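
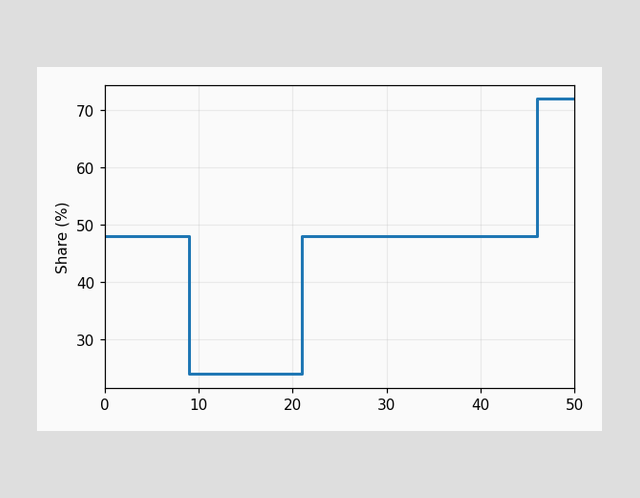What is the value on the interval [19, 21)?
On [19, 21) the step sits at 24%.

24%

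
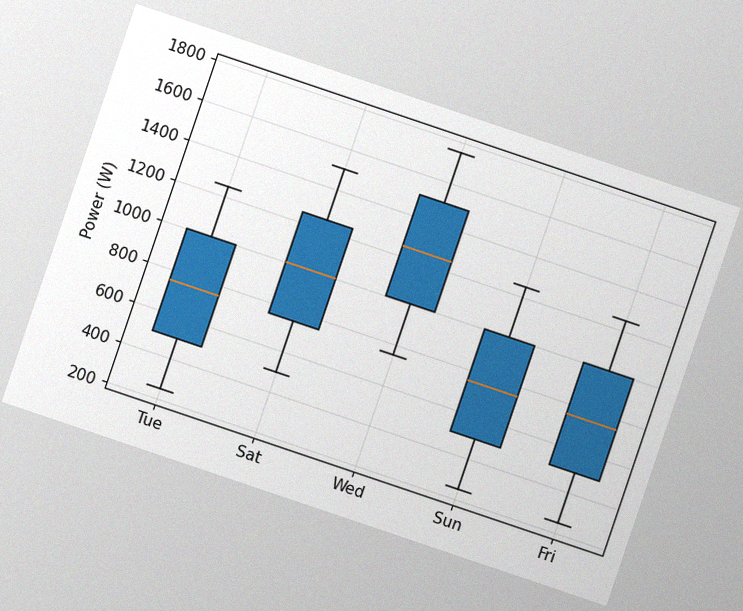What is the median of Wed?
The chart is tilted about 19° clockwise, with some photo noise. The median line in the Wed box sits at 1250W.

1250W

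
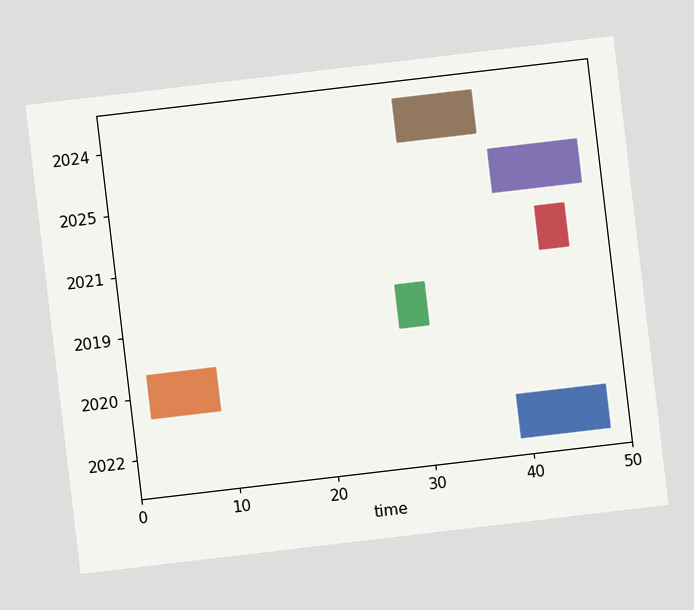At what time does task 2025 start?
39

The chart is tilted about 7° counter-clockwise. The 2025 bar begins at t=39.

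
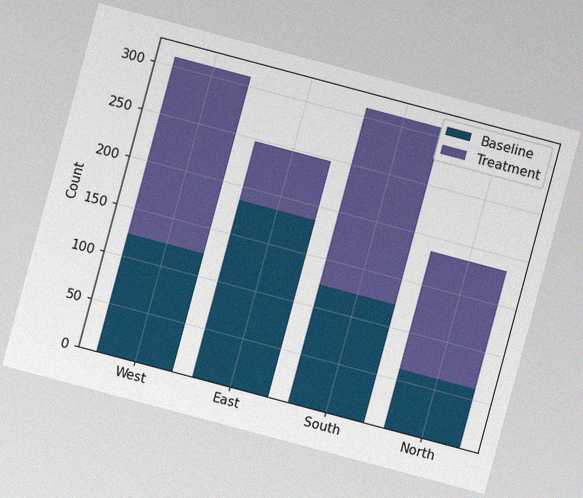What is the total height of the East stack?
248

The chart is tilted about 15° clockwise, with some photo noise. The East stack's top reaches 248 on the y-axis.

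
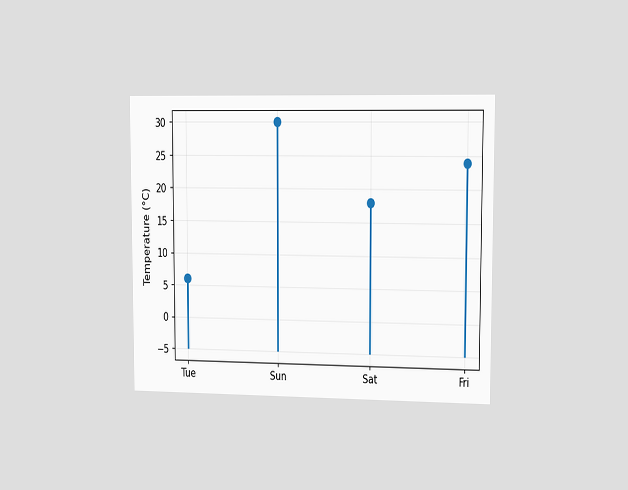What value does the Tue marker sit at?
6°C

The chart is viewed slightly from the right. The Tue marker sits at 6°C.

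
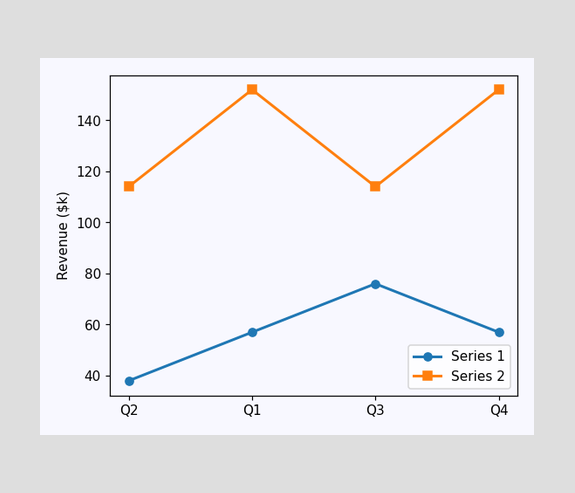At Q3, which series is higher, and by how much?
Series 2, by $38k

At Q3, Series 2 sits above the other line by $38k.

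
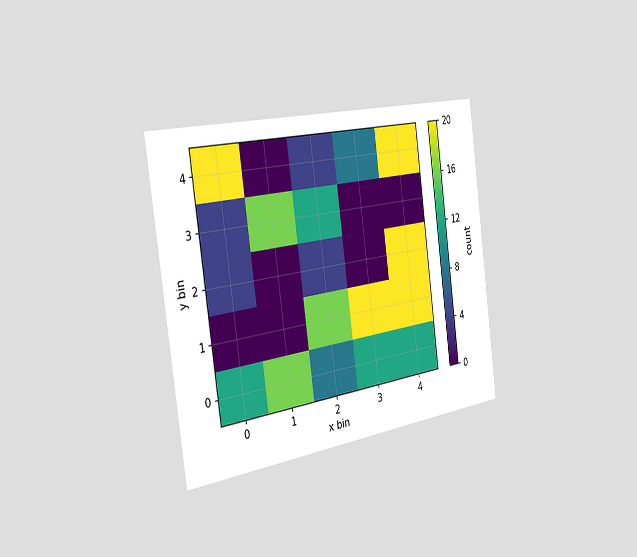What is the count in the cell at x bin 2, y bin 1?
16

The chart is tilted about 8° counter-clockwise and viewed slightly from the left. Matching the cell (2, 1) against the colorbar gives 16.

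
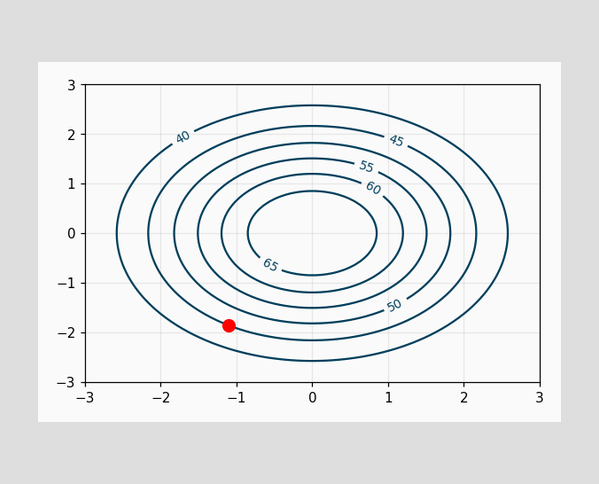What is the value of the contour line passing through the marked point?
45

The marked point sits on the contour labelled 45.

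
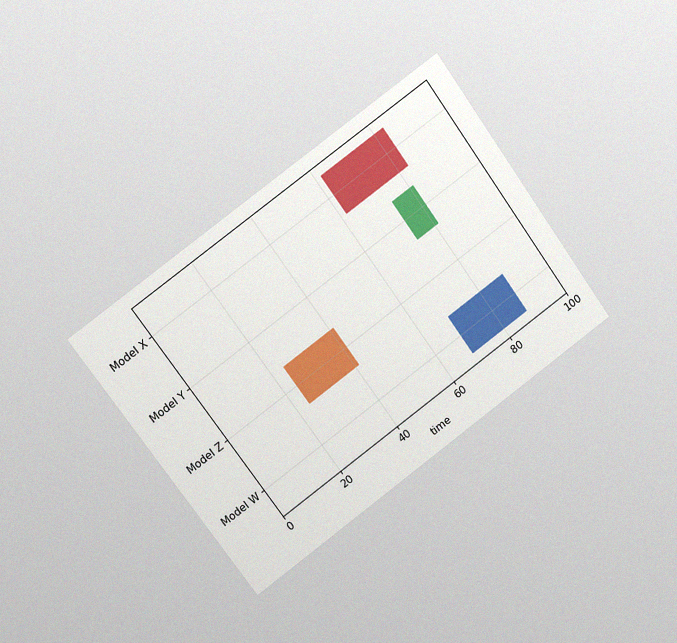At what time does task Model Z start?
The chart is tilted about 36° counter-clockwise and viewed at a slight angle, with some photo noise. The Model Z bar begins at t=24.

24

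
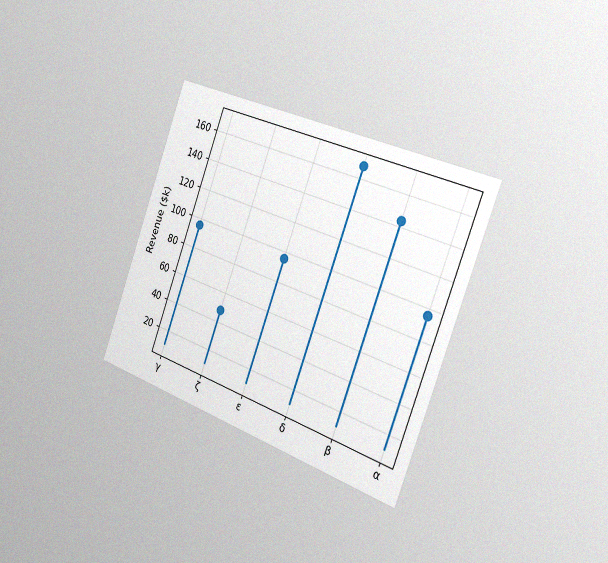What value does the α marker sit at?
The chart is tilted about 20° clockwise and viewed slightly from the right, with some photo noise. The α marker sits at $96k.

$96k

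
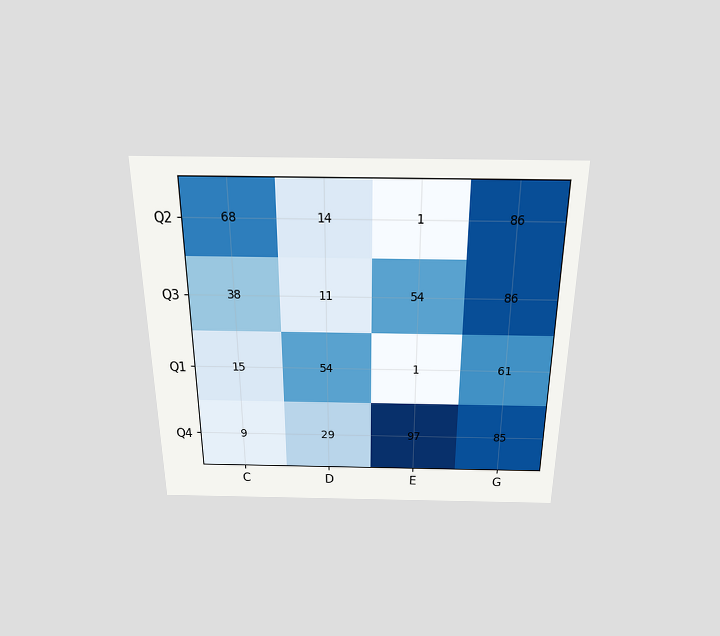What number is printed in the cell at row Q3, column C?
38

The chart is viewed slightly from above. The (Q3, C) cell reads 38.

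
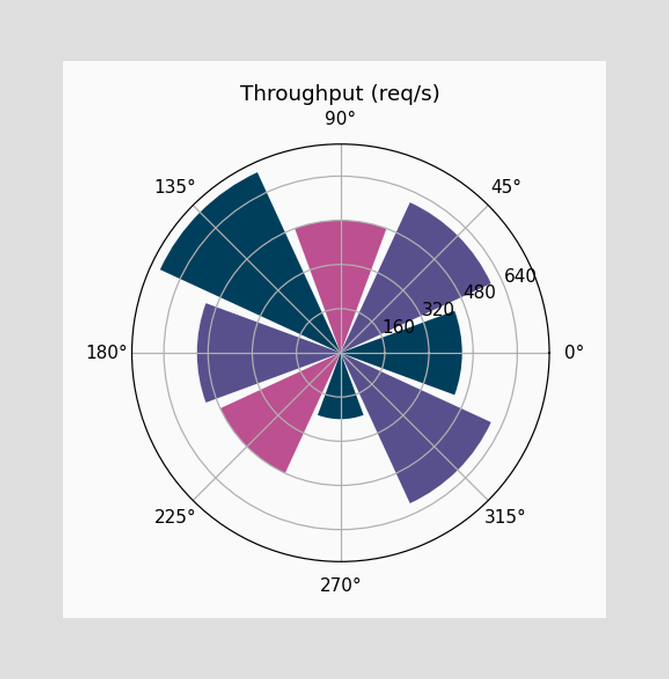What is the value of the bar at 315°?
The bar at 315° reaches 600req/s on the radial axis.

600req/s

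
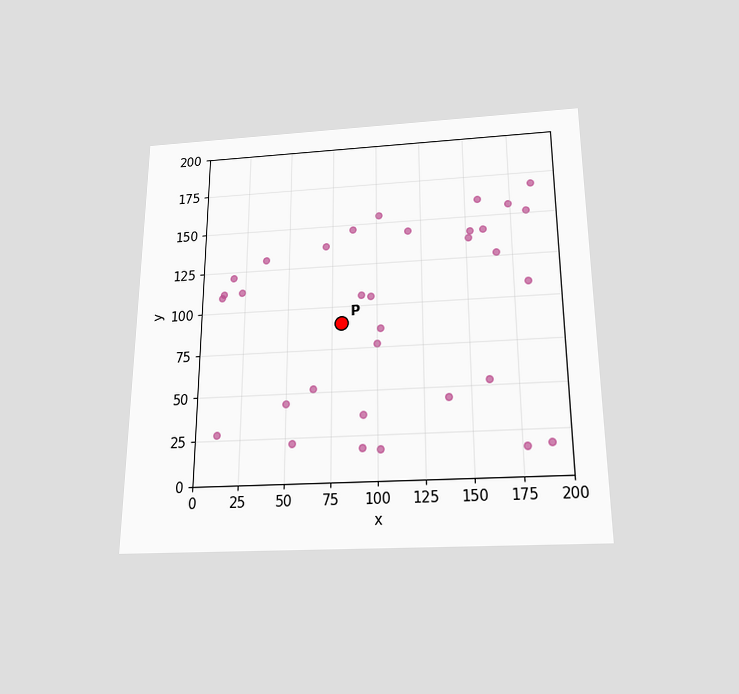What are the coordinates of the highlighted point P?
(80, 90)

The chart is viewed slightly from below. Following the gridlines from P to each axis, P sits at (80, 90).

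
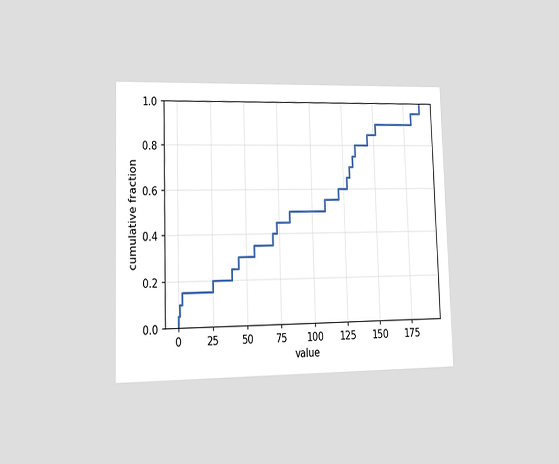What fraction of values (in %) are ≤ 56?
The chart is viewed at a slight angle. At x=56 the ECDF step is at 35%.

35%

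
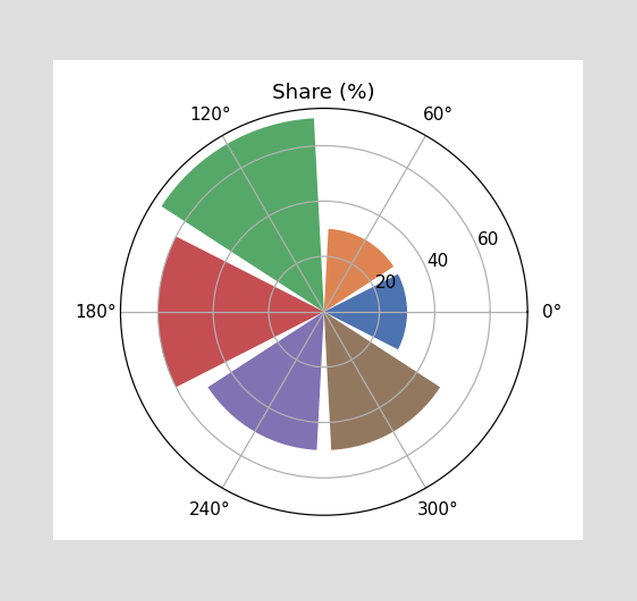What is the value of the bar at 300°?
The bar at 300° reaches 50% on the radial axis.

50%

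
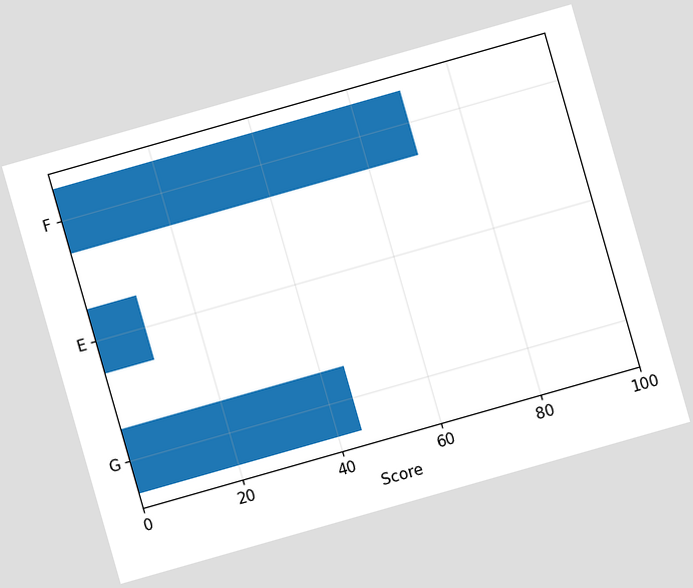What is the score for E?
The chart is tilted about 16° counter-clockwise. Reading along the chart's x-axis, the E bar reaches 10.

10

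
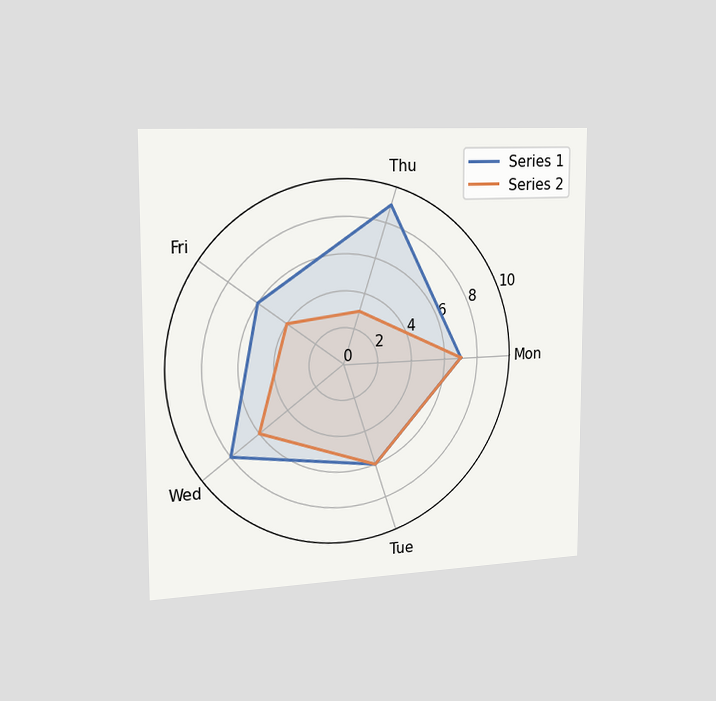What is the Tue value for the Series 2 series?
6

The chart is viewed slightly from the left. On the Tue axis, Series 2 reaches 6.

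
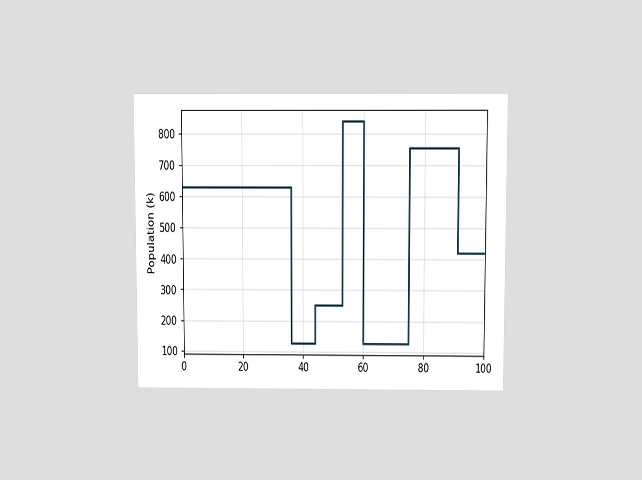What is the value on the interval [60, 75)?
126k

The chart is viewed slightly from above. On [60, 75) the step sits at 126k.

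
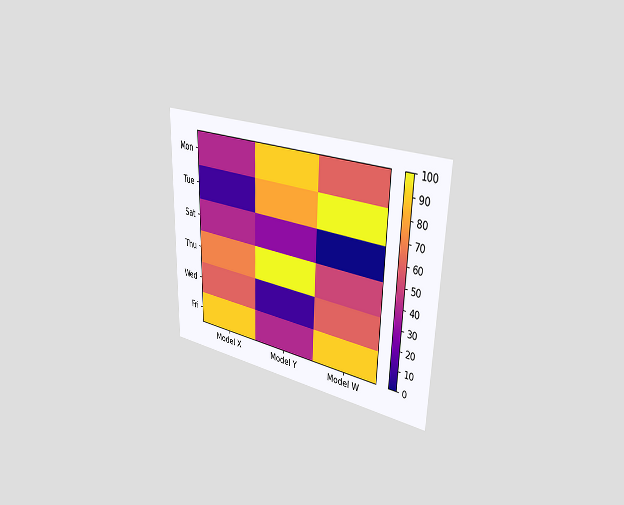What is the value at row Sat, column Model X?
40

The chart is viewed slightly from the right. Matching cell (Sat, Model X) against the colorbar gives 40.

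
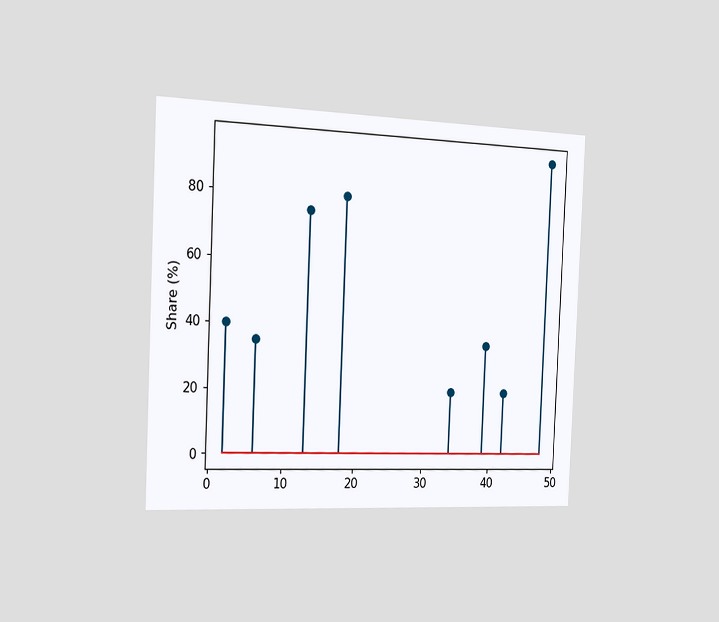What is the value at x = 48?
The chart is tilted about 3° clockwise and viewed slightly from the left. The stem at x=48 reaches 95%.

95%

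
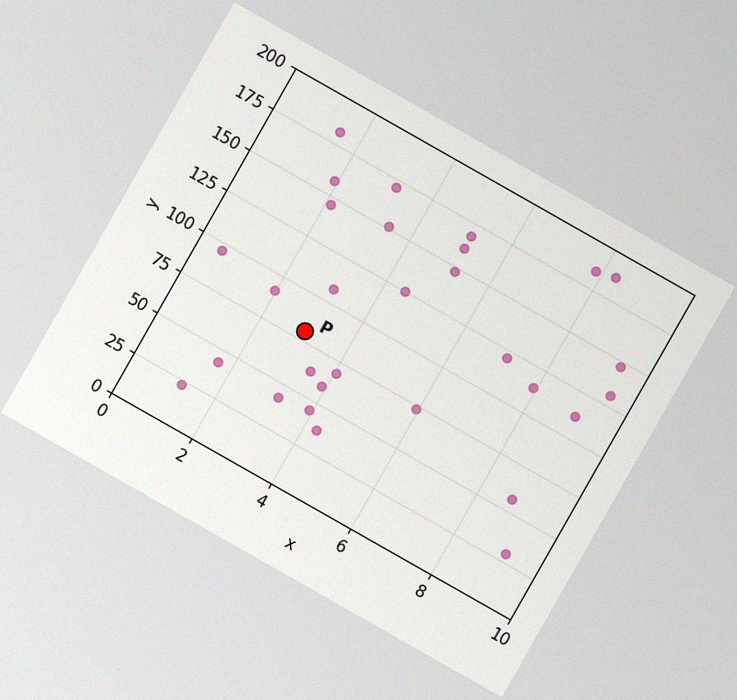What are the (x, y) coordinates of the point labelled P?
(3, 80)

The chart is tilted about 30° clockwise, with some photo noise. Following the gridlines from P to each axis, P sits at (3, 80).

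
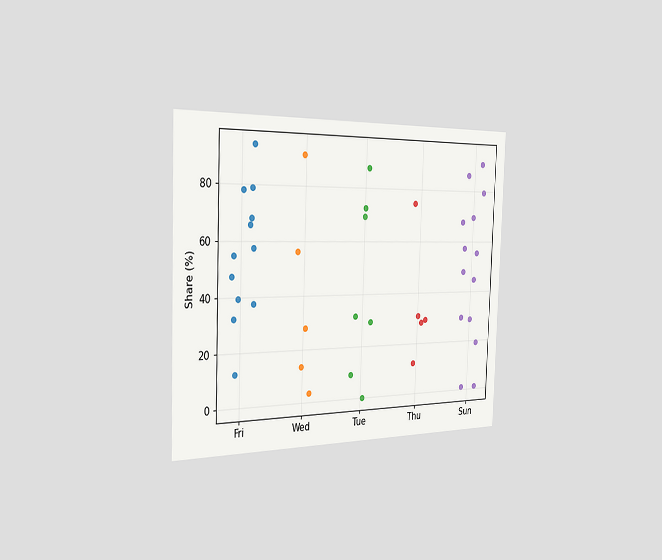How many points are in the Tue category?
7

The chart is tilted about 2° clockwise and viewed slightly from the left. Counting the markers in the Tue column gives 7.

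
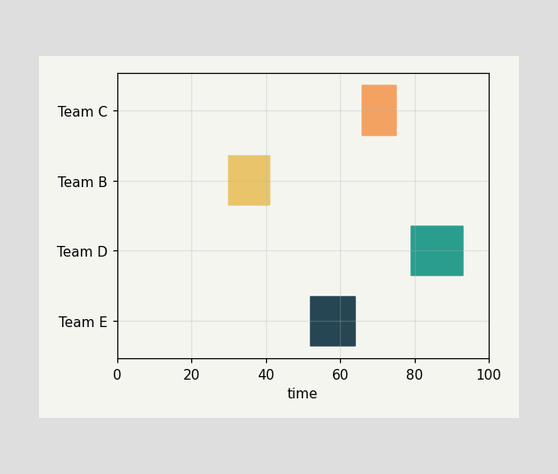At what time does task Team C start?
The Team C bar begins at t=66.

66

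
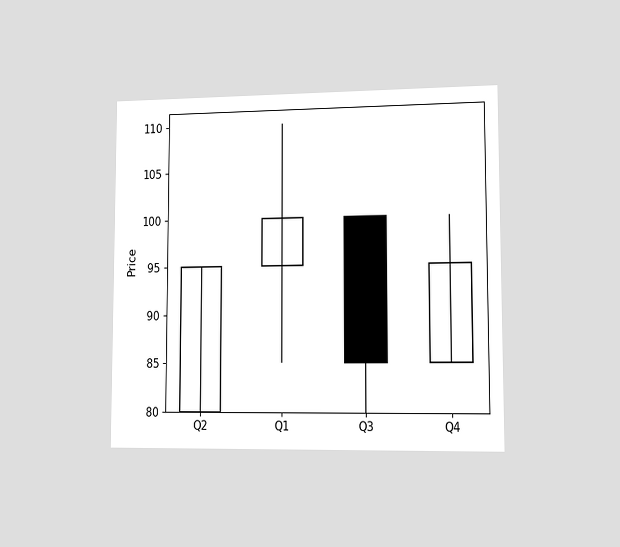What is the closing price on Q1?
100

The chart is viewed slightly from the right. The Q1 candle closes at 100.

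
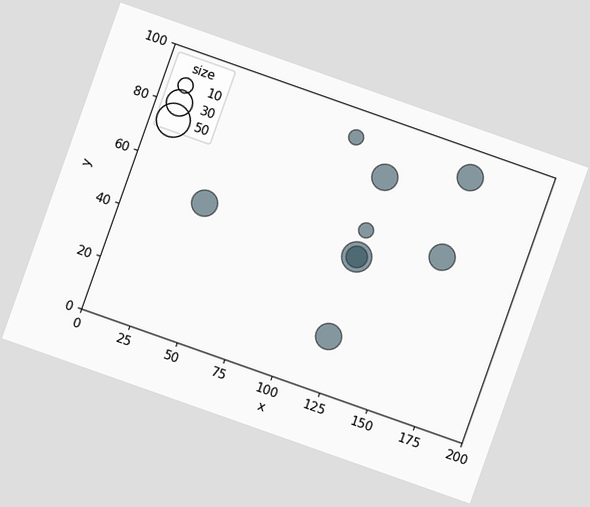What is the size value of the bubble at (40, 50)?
The chart is tilted about 19° clockwise. Matching the bubble at (40, 50) against the size legend gives 30.

30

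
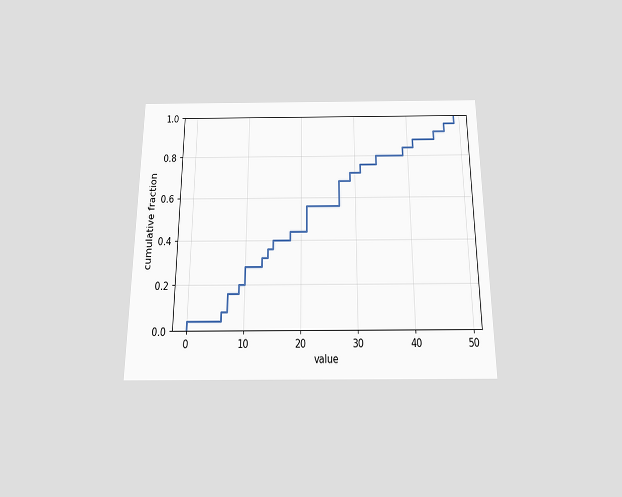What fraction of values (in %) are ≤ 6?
The chart is viewed slightly from below. At x=6 the ECDF step is at 8%.

8%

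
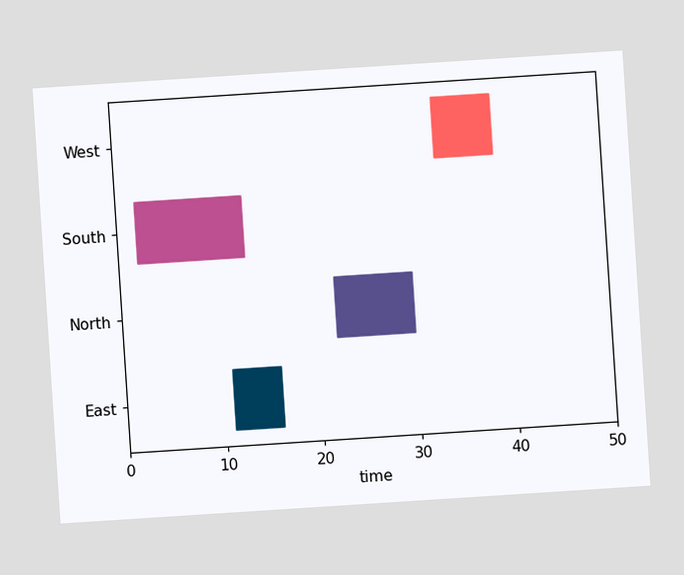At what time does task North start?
22

The chart is tilted about 4° counter-clockwise. The North bar begins at t=22.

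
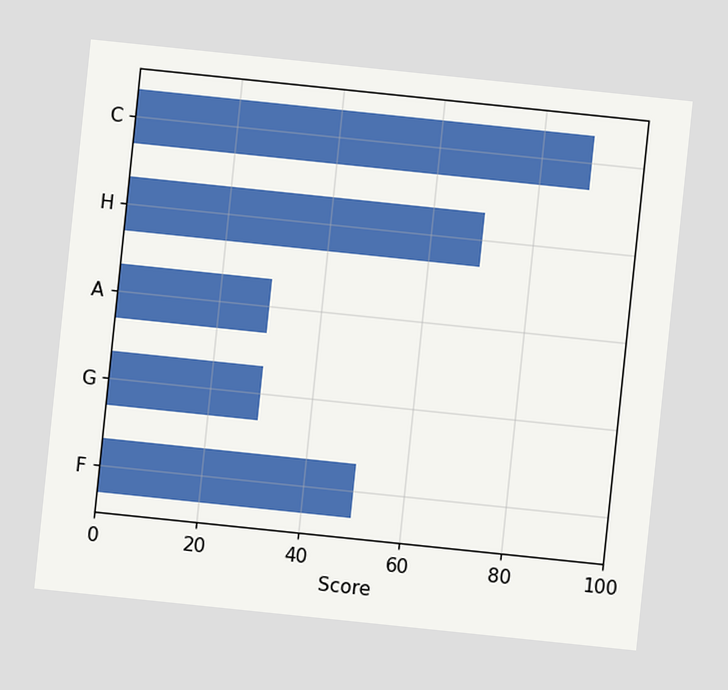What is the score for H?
70

The chart is tilted about 6° clockwise. Reading along the chart's x-axis, the H bar reaches 70.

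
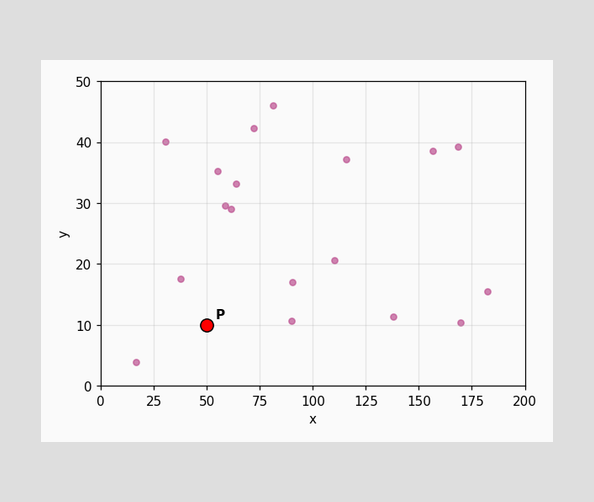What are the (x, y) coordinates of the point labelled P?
(50, 10)

Following the gridlines from P to each axis, P sits at (50, 10).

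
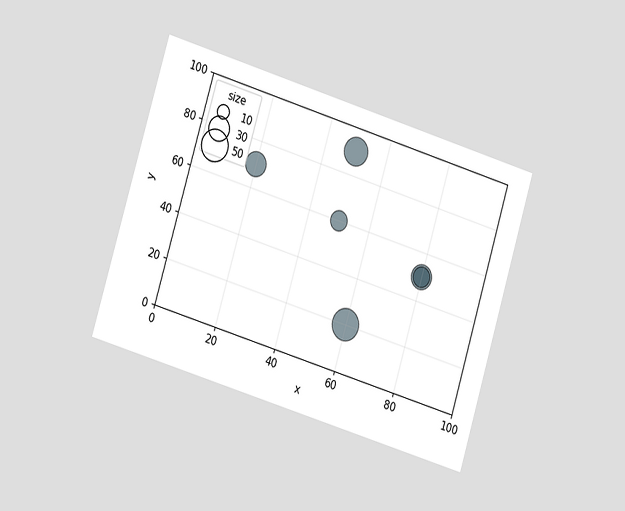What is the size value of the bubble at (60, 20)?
The chart is tilted about 17° clockwise and viewed at a slight angle. Matching the bubble at (60, 20) against the size legend gives 50.

50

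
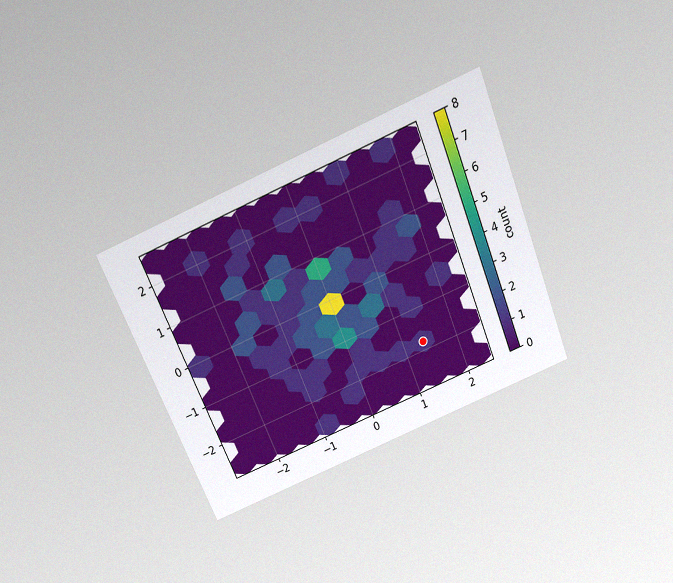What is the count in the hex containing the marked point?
The chart is tilted about 22° counter-clockwise and viewed slightly from above, with some photo noise. The marked hex reads 1 on the colorbar.

1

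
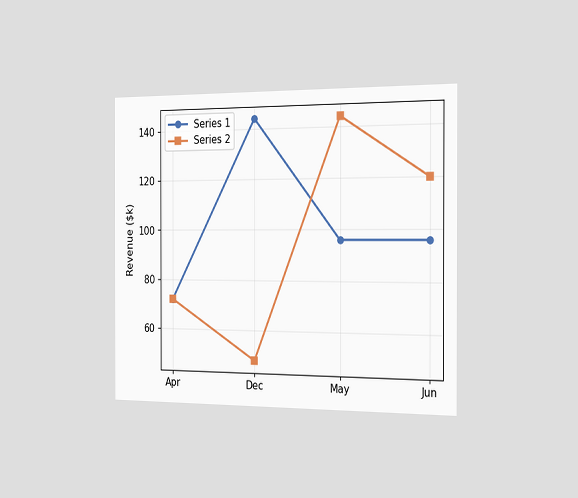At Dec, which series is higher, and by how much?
The chart is viewed slightly from the right. At Dec, Series 1 sits above the other line by $96k.

Series 1, by $96k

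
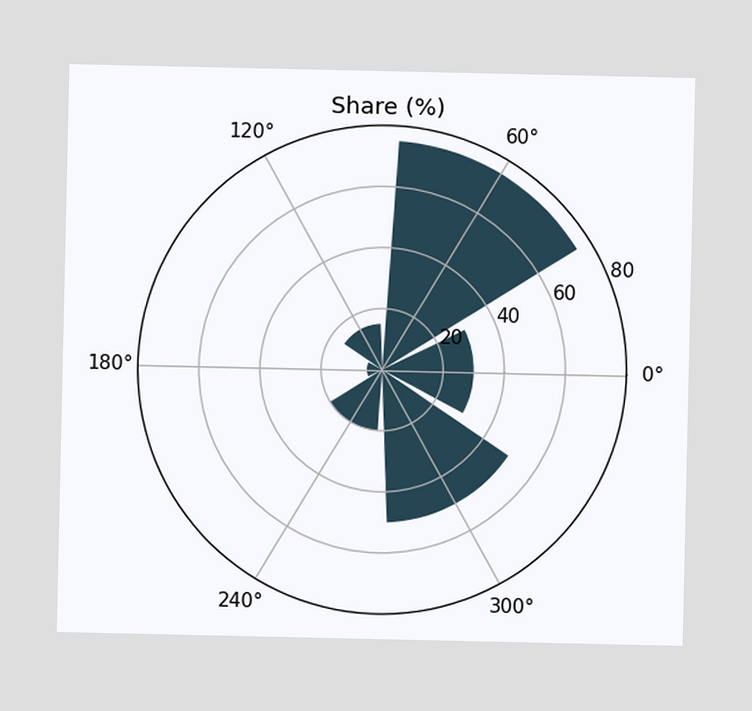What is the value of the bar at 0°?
The bar at 0° reaches 30% on the radial axis.

30%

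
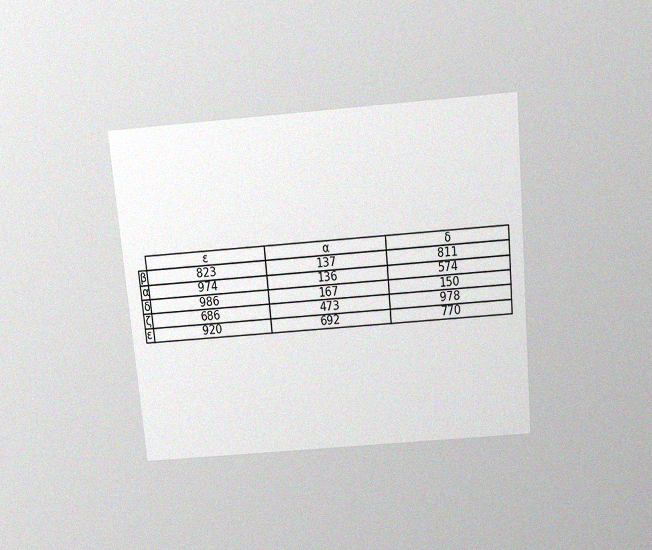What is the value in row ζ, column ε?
686

The chart is tilted about 5° counter-clockwise and viewed slightly from above, with some photo noise. The (ζ, ε) cell reads 686.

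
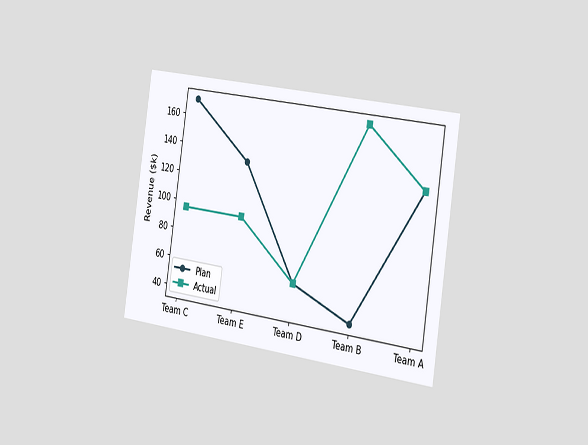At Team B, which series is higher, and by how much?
The chart is tilted about 8° clockwise and viewed slightly from the right. At Team B, Actual sits above the other line by $133k.

Actual, by $133k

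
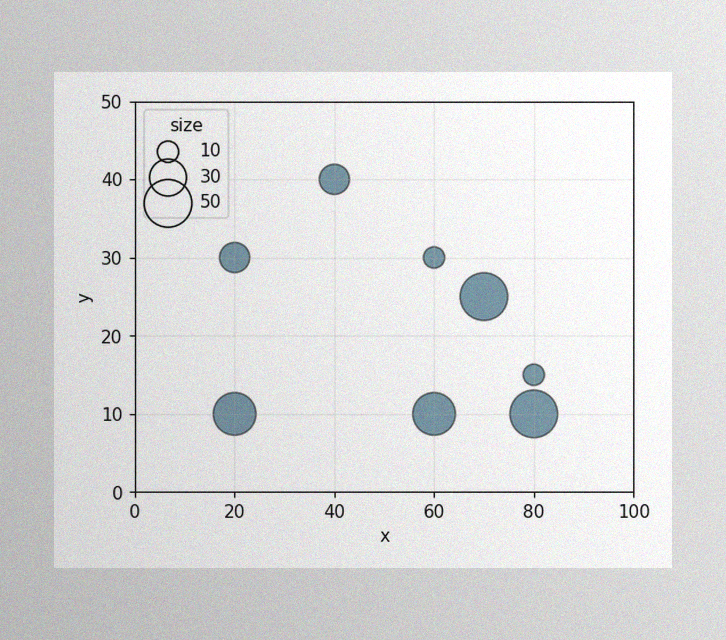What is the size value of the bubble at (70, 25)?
50

The image has some photo noise and uneven lighting. Matching the bubble at (70, 25) against the size legend gives 50.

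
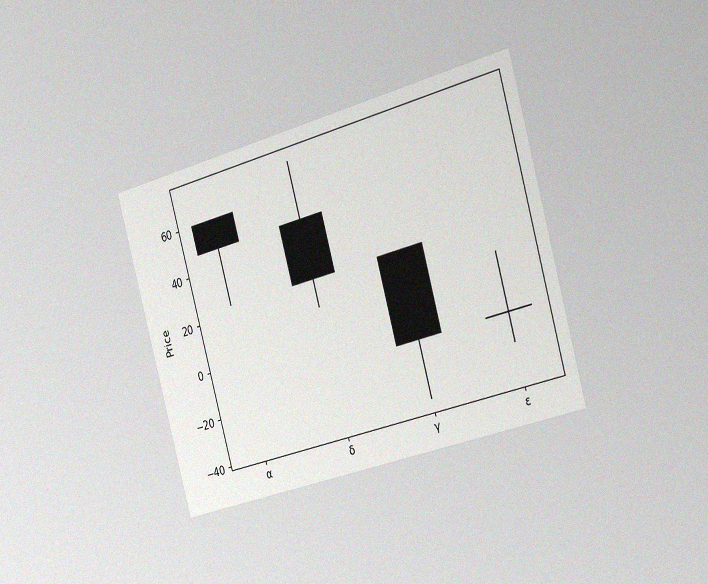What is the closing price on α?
The chart is tilted about 15° counter-clockwise and viewed slightly from the right, with some photo noise. The α candle closes at 48.

48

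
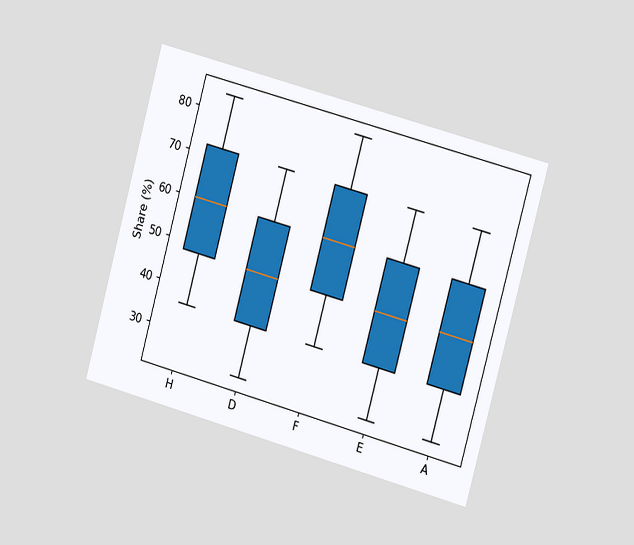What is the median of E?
The chart is tilted about 15° clockwise and viewed slightly from the right. The median line in the E box sits at 48%.

48%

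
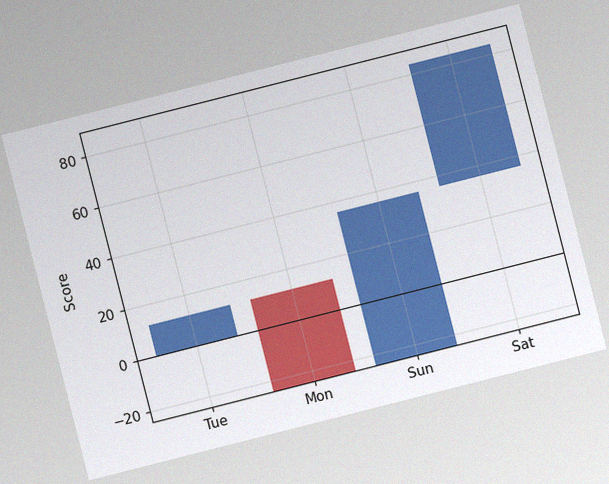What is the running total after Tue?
The chart is tilted about 14° counter-clockwise, with some photo noise. After Tue the running total reaches 12.

12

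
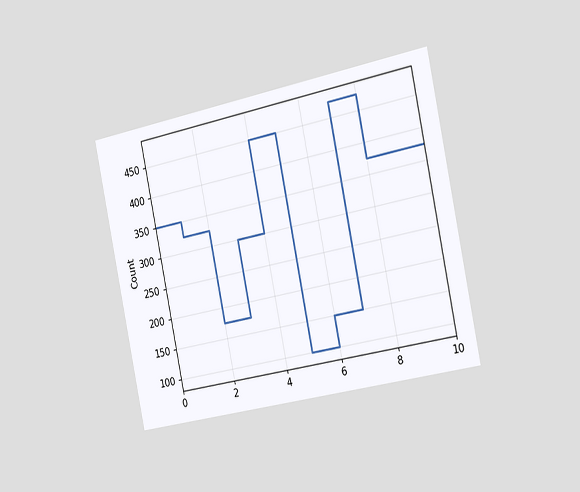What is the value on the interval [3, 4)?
The chart is tilted about 12° counter-clockwise and viewed slightly from the right. On [3, 4) the step sits at 300.

300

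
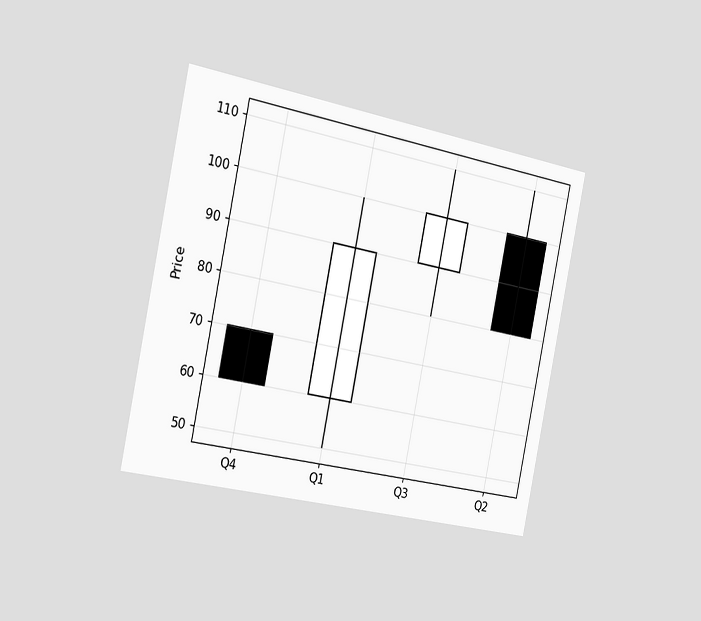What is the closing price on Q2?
The chart is tilted about 11° clockwise and viewed slightly from the left. The Q2 candle closes at 80.

80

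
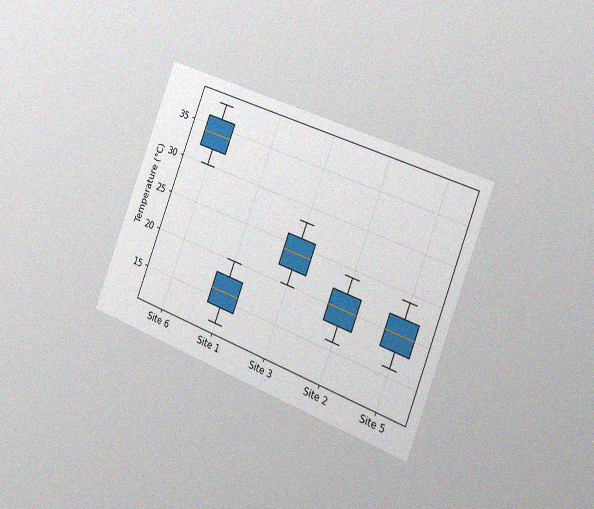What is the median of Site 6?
The chart is tilted about 21° clockwise and viewed slightly from the right, with some photo noise. The median line in the Site 6 box sits at 34°C.

34°C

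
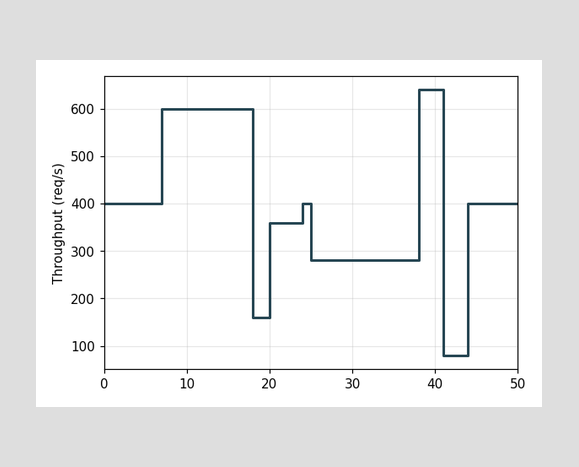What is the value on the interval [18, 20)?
160req/s

On [18, 20) the step sits at 160req/s.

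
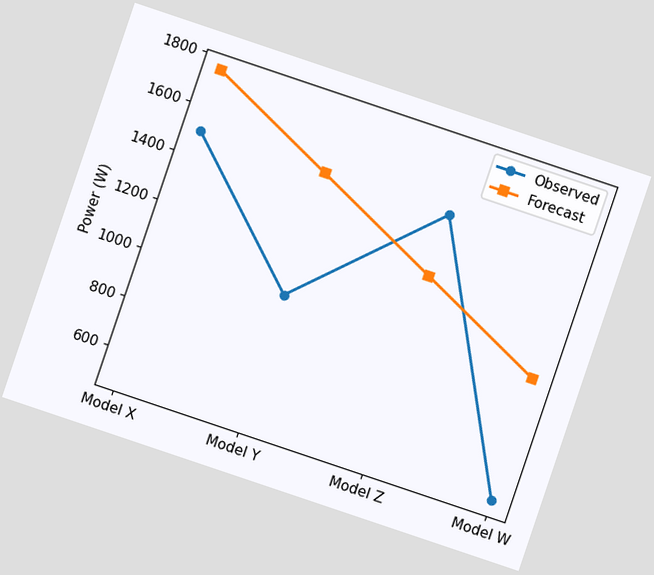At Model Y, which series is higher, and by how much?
The chart is tilted about 19° clockwise. At Model Y, Forecast sits above the other line by 500W.

Forecast, by 500W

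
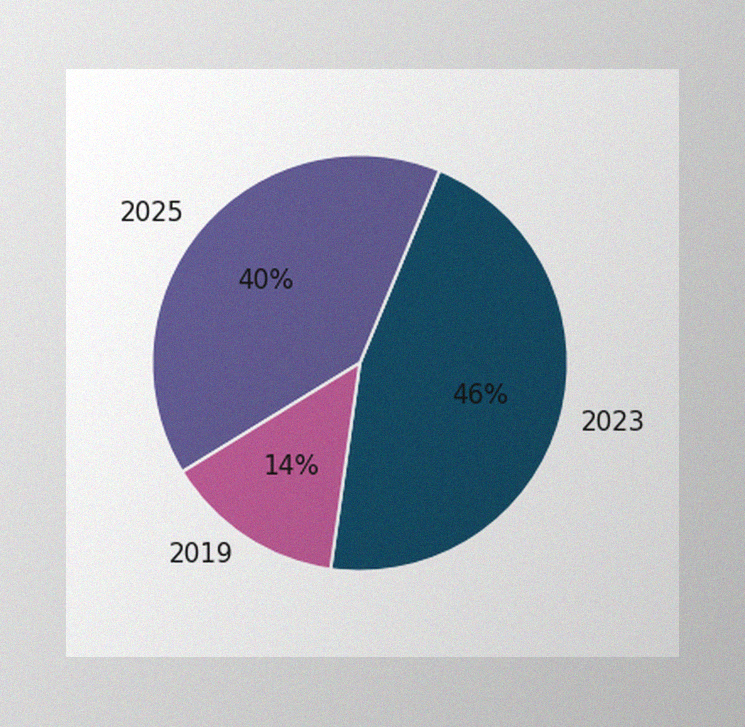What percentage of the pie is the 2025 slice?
The image has some photo noise and uneven lighting. The 2025 slice takes up 40% of the pie.

40%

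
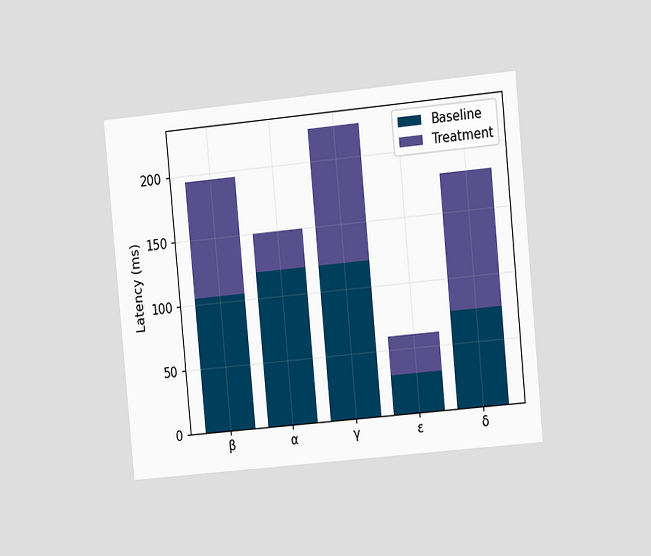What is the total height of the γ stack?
225ms

The chart is tilted about 5° counter-clockwise and viewed slightly from the right. The γ stack's top reaches 225ms on the y-axis.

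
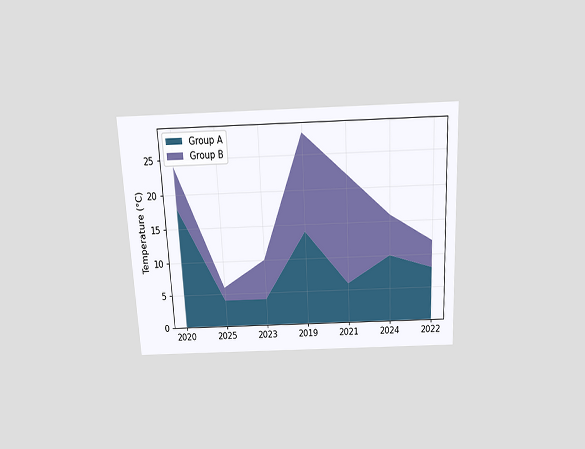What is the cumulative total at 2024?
The chart is tilted about 3° counter-clockwise and viewed slightly from above. The stacked total at 2024 reaches 16°C.

16°C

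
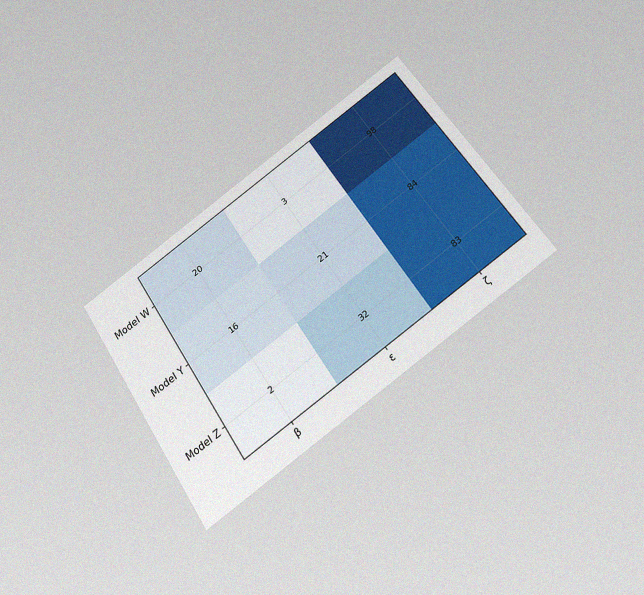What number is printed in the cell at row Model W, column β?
The chart is tilted about 34° counter-clockwise and viewed slightly from below, with some photo noise. The (Model W, β) cell reads 20.

20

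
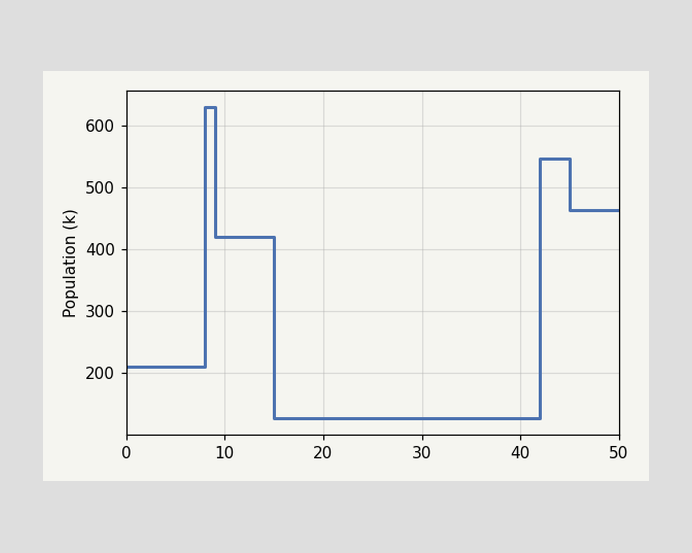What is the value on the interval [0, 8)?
210k

On [0, 8) the step sits at 210k.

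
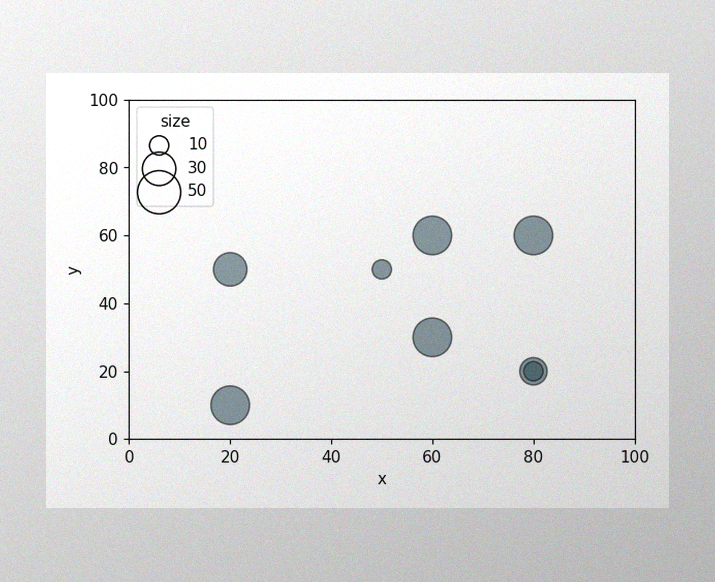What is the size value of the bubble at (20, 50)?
30

The image has some photo noise and uneven lighting. Matching the bubble at (20, 50) against the size legend gives 30.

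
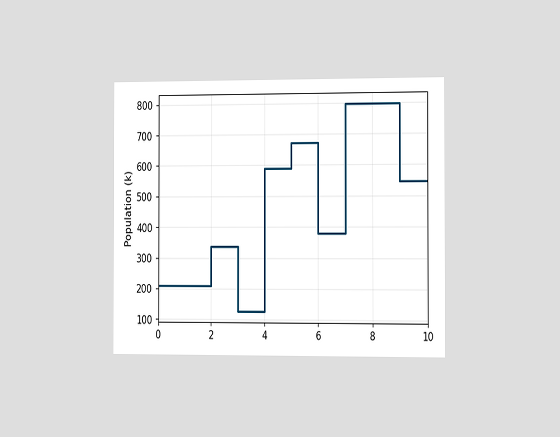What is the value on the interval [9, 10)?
The chart is viewed slightly from the right. On [9, 10) the step sits at 546k.

546k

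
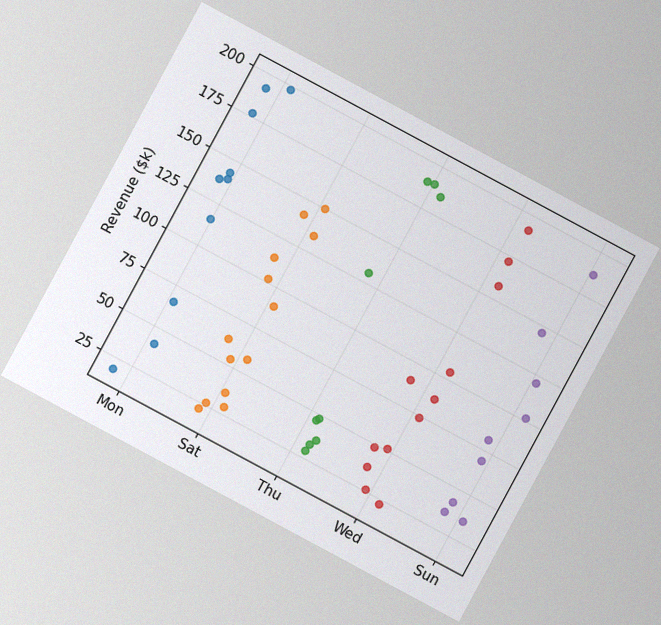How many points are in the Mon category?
The chart is tilted about 28° clockwise, with some photo noise. Counting the markers in the Mon column gives 10.

10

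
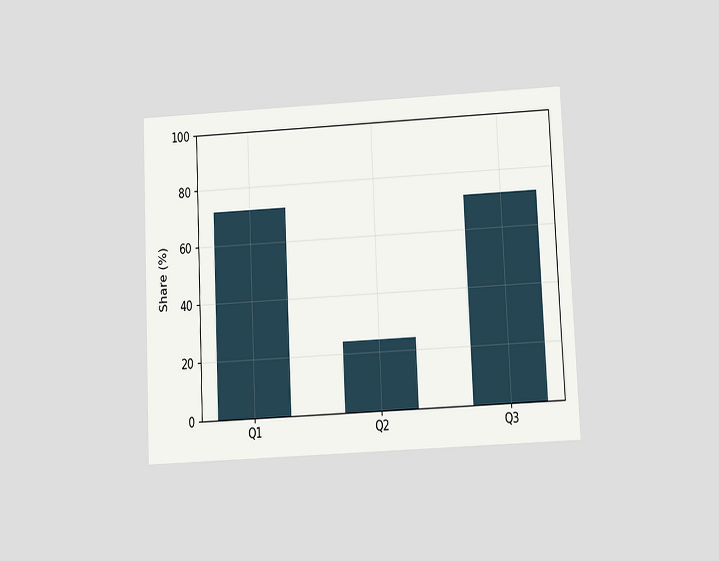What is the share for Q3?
The chart is tilted about 3° counter-clockwise and viewed slightly from below. Reading along the chart's y-axis, the Q3 bar reaches 72%.

72%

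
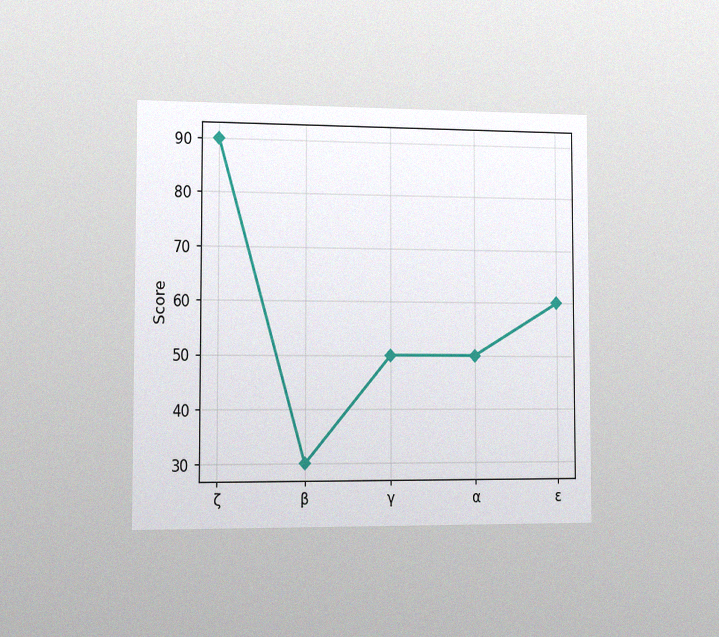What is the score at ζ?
90

The chart is viewed slightly from the left, with some photo noise. At ζ, the line is at 90.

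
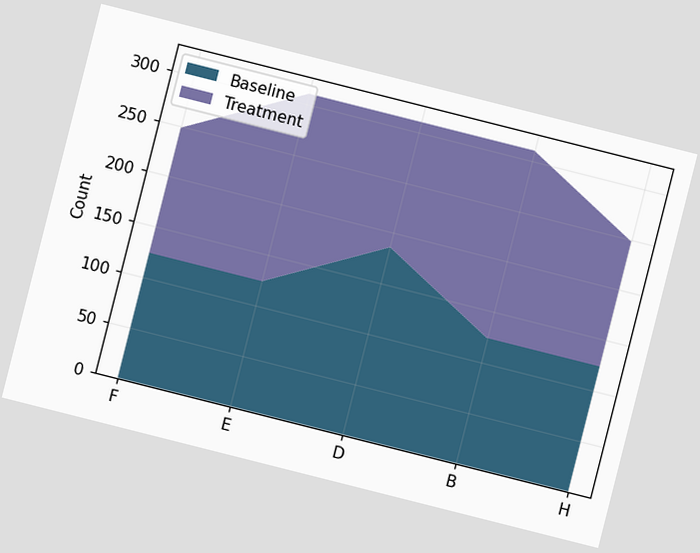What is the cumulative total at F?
The chart is tilted about 14° clockwise. The stacked total at F reaches 248.

248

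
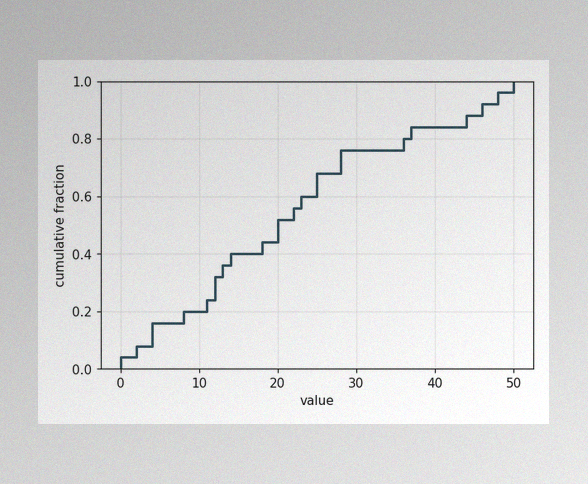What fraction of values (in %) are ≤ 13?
36%

The image has some photo noise and uneven lighting. At x=13 the ECDF step is at 36%.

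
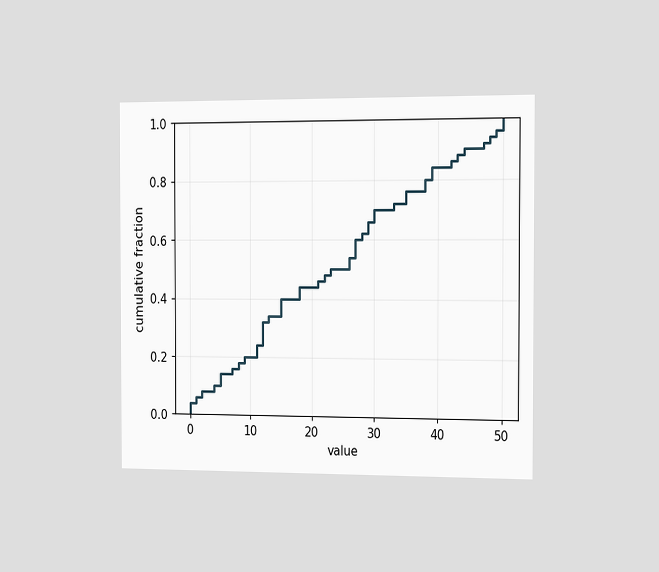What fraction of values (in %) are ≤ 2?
8%

The chart is viewed slightly from the right. At x=2 the ECDF step is at 8%.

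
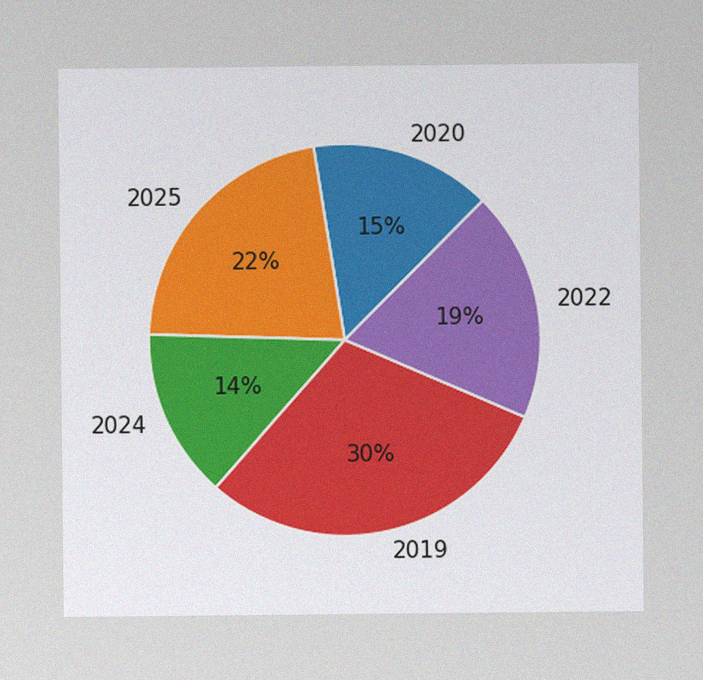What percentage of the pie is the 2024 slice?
The image has some photo noise and uneven lighting. The 2024 slice takes up 14% of the pie.

14%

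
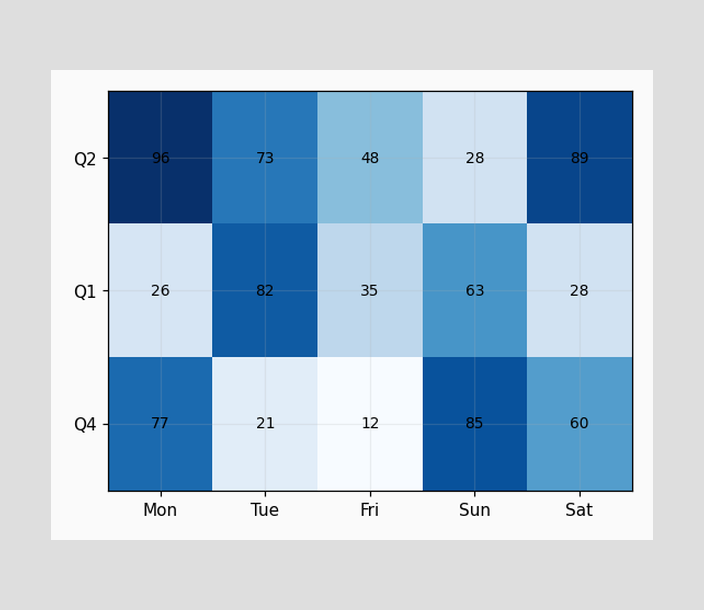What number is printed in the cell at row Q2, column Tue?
The (Q2, Tue) cell reads 73.

73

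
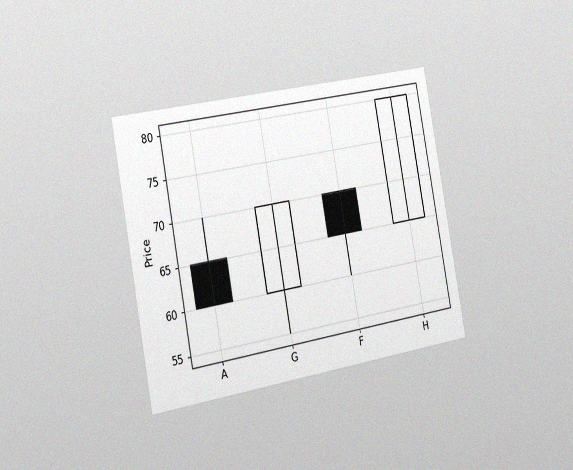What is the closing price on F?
The chart is tilted about 11° counter-clockwise and viewed slightly from the left, with some photo noise. The F candle closes at 65.

65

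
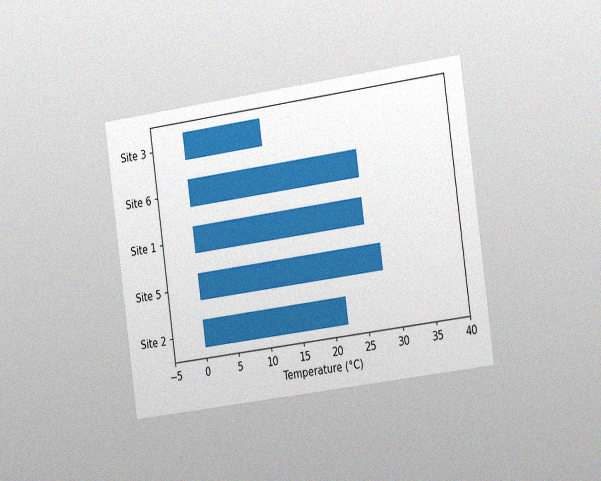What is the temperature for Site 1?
26°C

The chart is tilted about 8° counter-clockwise and viewed slightly from the right, with some photo noise. Reading along the chart's x-axis, the Site 1 bar reaches 26°C.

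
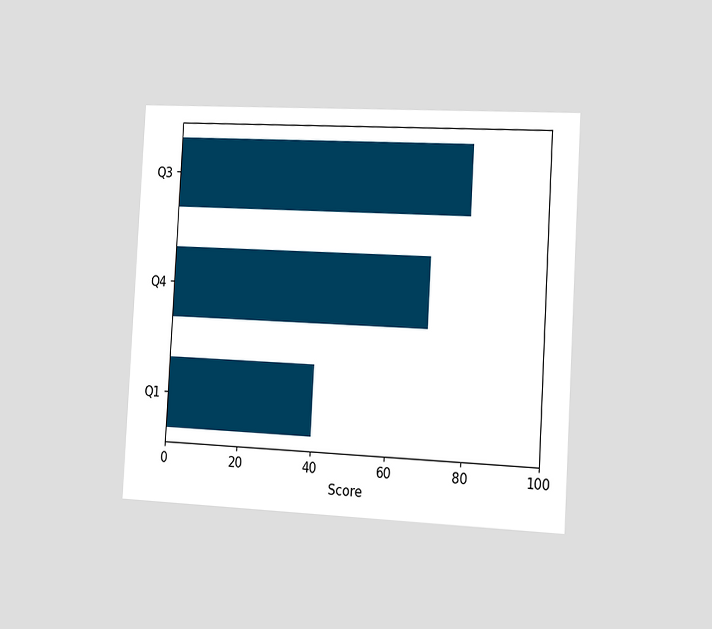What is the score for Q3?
80

The chart is tilted about 3° clockwise and viewed slightly from the right. Reading along the chart's x-axis, the Q3 bar reaches 80.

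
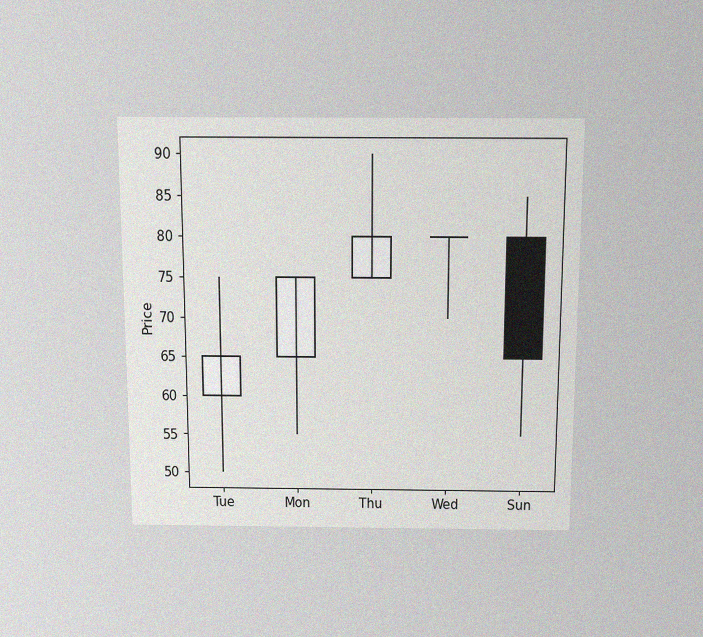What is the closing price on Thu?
The chart is viewed slightly from above, with some photo noise. The Thu candle closes at 80.

80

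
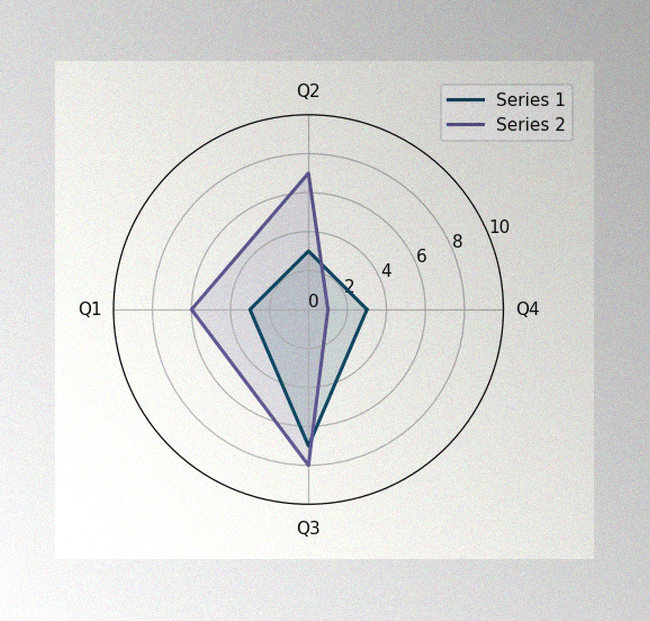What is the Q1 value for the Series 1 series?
3

The image has some photo noise and uneven lighting. On the Q1 axis, Series 1 reaches 3.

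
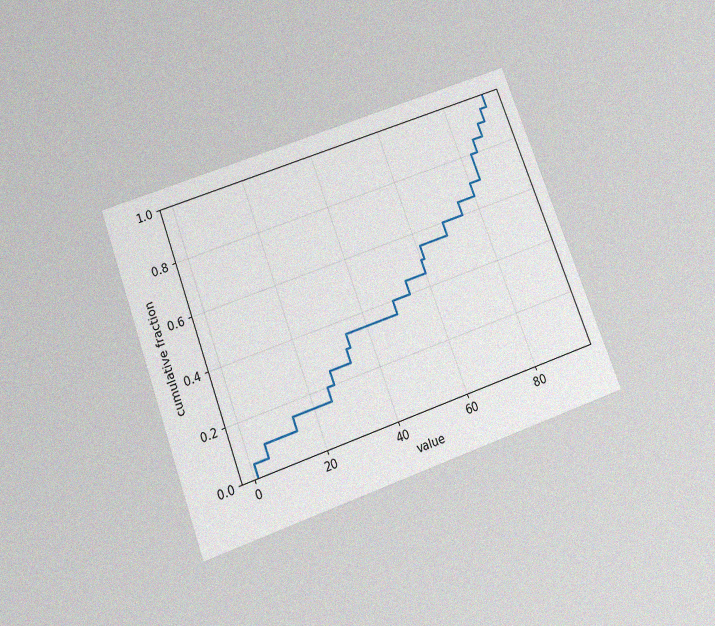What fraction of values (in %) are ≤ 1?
The chart is tilted about 20° counter-clockwise and viewed slightly from below, with some photo noise. At x=1 the ECDF step is at 5%.

5%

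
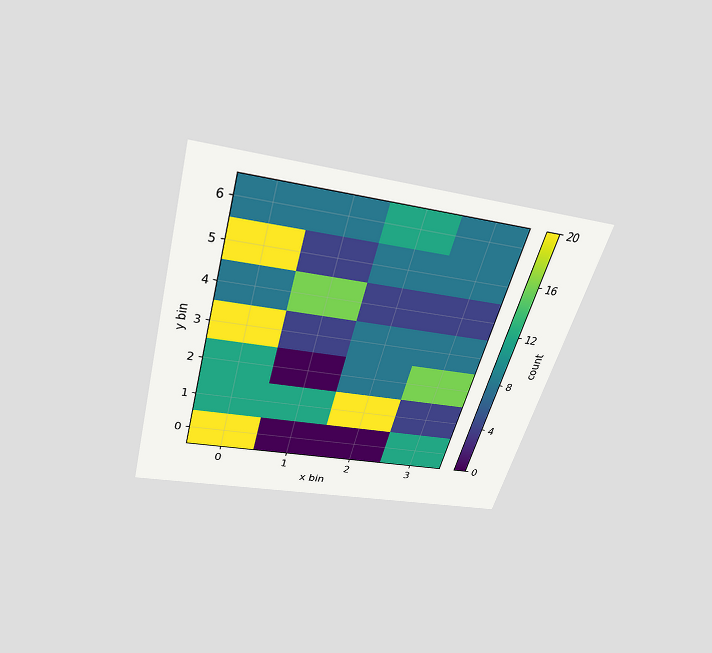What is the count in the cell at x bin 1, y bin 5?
The chart is tilted about 16° clockwise and viewed slightly from above. Matching the cell (1, 5) against the colorbar gives 4.

4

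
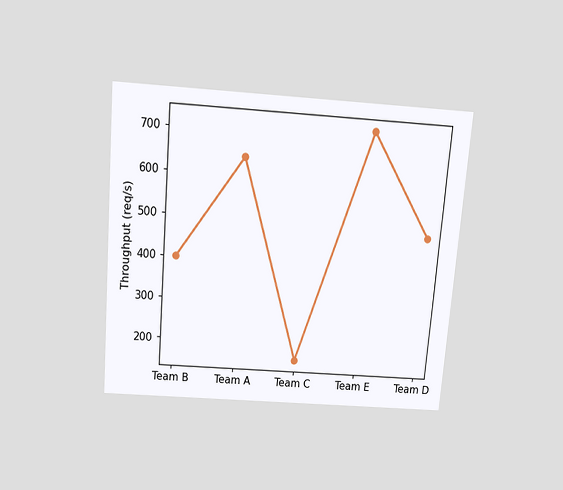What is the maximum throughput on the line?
The chart is tilted about 5° clockwise and viewed slightly from above. The highest point is at Team E, and reading across to the y-axis gives 720req/s.

720req/s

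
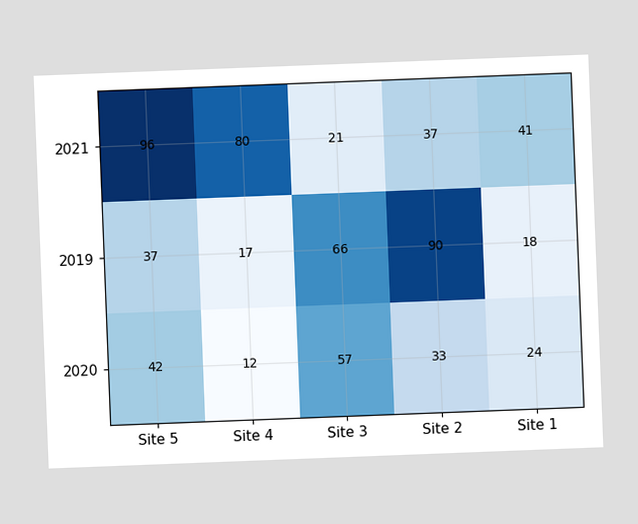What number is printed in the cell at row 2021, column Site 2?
The chart is tilted about 2° counter-clockwise. The (2021, Site 2) cell reads 37.

37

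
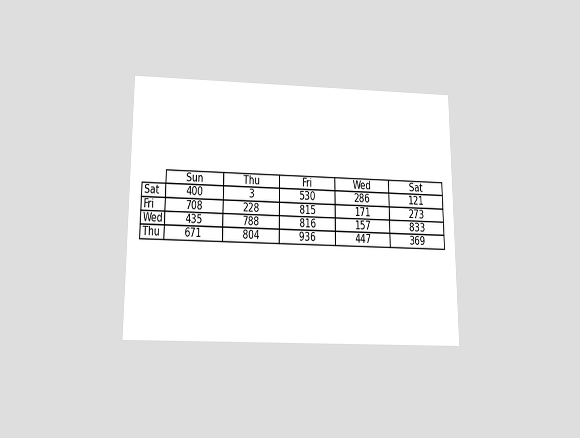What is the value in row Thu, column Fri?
The chart is viewed slightly from below. The (Thu, Fri) cell reads 936.

936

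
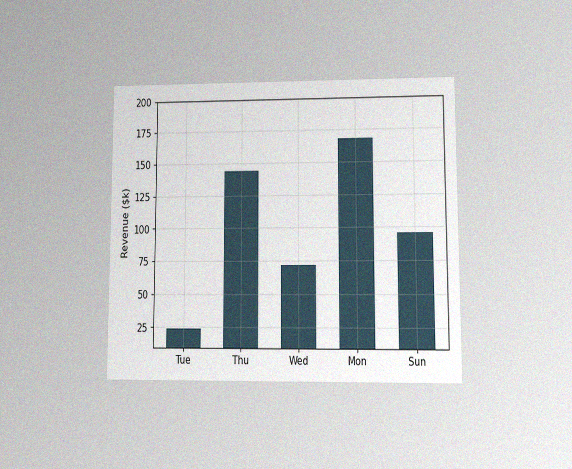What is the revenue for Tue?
The chart is viewed at a slight angle, with some photo noise. Reading along the chart's y-axis, the Tue bar reaches $24k.

$24k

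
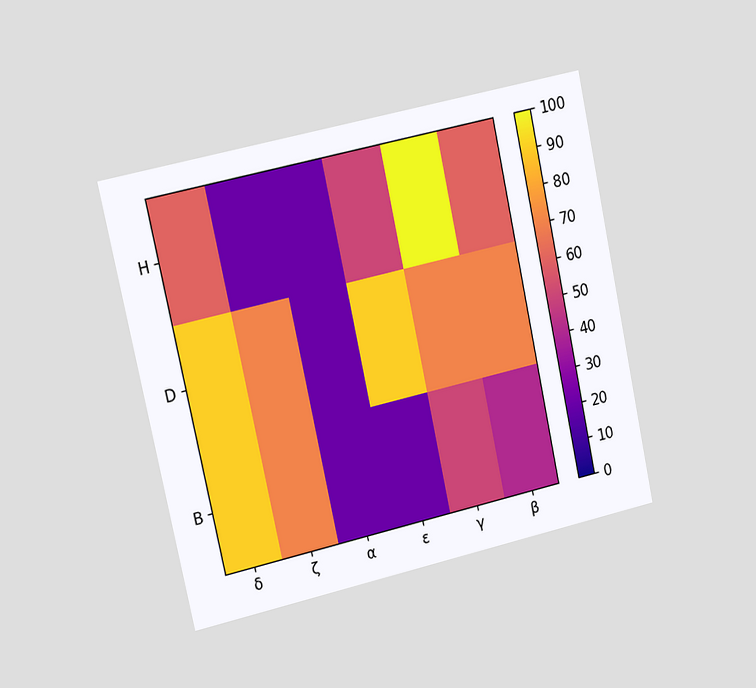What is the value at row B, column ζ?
70

The chart is tilted about 12° counter-clockwise and viewed slightly from the left. Matching cell (B, ζ) against the colorbar gives 70.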